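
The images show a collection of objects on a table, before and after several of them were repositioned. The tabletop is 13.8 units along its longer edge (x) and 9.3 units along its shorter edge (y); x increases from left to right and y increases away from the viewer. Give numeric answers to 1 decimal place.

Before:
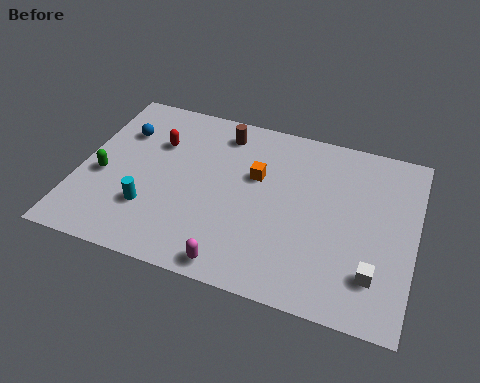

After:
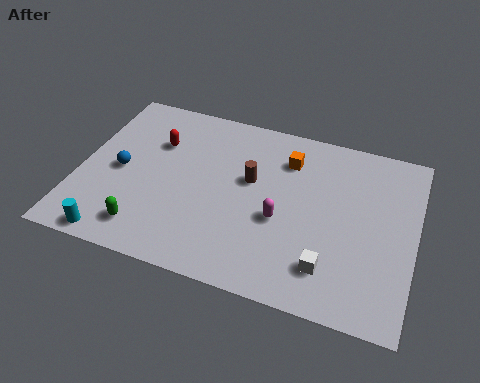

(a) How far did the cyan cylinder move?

2.2

From (3.1, 2.7) to (1.9, 0.8), the cyan cylinder covered √(1.2² + 1.9²) ≈ 2.2 units.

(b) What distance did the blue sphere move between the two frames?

2.2

The blue sphere was near (1.5, 6.6) before and (1.7, 4.4) after, so it travelled √(0.2² + 2.2²) ≈ 2.2 units.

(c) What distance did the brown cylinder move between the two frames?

2.7

From (5.6, 7.8) to (7.0, 5.5), the brown cylinder covered √(1.4² + 2.3²) ≈ 2.7 units.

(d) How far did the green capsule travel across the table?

3.1

The green capsule moved from about (1.0, 3.9) to (3.1, 1.6), a distance of √(2.1² + 2.3²) ≈ 3.1.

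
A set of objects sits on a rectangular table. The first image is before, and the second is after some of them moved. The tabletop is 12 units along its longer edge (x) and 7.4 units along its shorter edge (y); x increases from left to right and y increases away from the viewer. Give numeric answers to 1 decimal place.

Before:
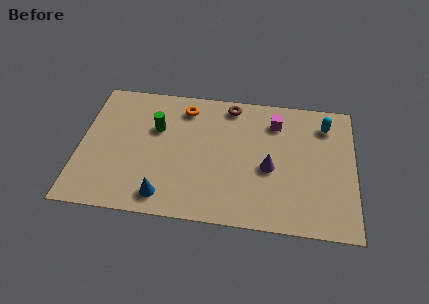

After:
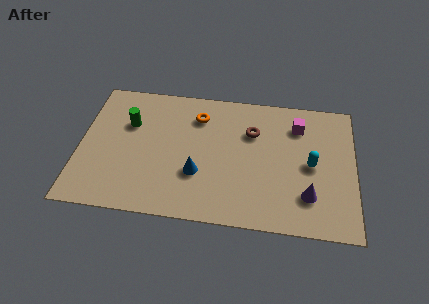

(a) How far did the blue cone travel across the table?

2.0

The blue cone was near (3.8, 1.1) before and (5.2, 2.5) after, so it travelled √(1.4² + 1.4²) ≈ 2.0 units.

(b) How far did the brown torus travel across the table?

1.7

From (6.5, 6.5) to (7.5, 5.1), the brown torus covered √(1.0² + 1.4²) ≈ 1.7 units.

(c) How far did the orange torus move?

0.7

The orange torus was near (4.5, 6.1) before and (5.1, 5.7) after, so it travelled √(0.6² + 0.4²) ≈ 0.7 units.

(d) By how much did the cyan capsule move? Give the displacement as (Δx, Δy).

(-0.6, -2.3)

From the two frames, the cyan capsule sits at roughly (10.7, 5.9) before and (10.1, 3.6) after.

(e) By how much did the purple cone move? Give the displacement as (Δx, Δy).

(1.7, -1.3)

The purple cone was at about (8.3, 3.2) and moved to about (10.0, 1.9).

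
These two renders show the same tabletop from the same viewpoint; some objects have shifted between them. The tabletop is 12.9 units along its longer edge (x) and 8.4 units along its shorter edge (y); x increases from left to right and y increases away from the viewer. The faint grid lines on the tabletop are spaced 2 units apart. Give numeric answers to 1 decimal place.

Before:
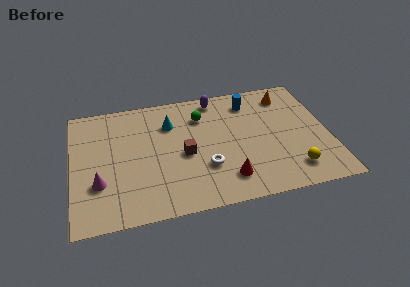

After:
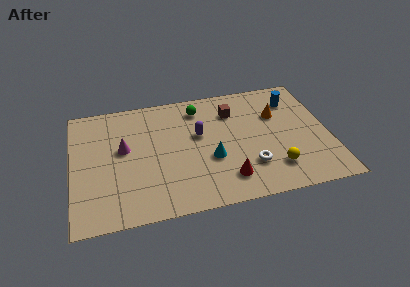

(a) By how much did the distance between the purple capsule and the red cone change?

-2.2

Before: roughly 5.7 units apart; after: 3.5. That's 2.2 units closer together.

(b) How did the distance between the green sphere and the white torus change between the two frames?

+1.5

The distance was about 3.6 in the first image and 5.1 in the second, so they moved 1.5 units further apart.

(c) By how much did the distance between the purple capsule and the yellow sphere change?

-2.0

The distance was about 6.8 in the first image and 4.8 in the second, so they moved 2.0 units closer together.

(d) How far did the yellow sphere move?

0.9

The yellow sphere was near (10.9, 1.6) before and (10.0, 1.9) after, so it travelled √(0.9² + 0.3²) ≈ 0.9 units.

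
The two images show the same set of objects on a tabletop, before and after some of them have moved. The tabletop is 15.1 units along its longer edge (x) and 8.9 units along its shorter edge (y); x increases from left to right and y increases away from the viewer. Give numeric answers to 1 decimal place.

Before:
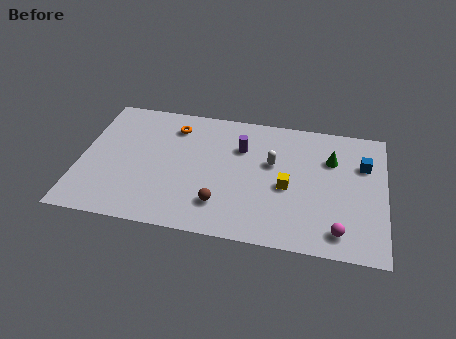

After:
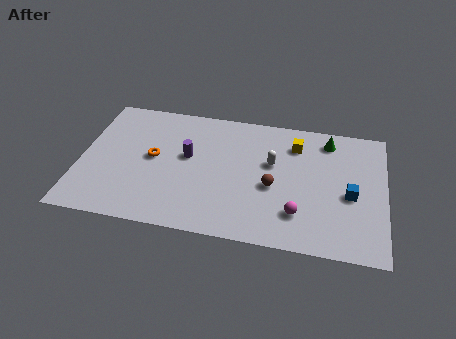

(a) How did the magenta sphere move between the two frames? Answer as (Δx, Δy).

(-2.0, 0.8)

The magenta sphere was at about (12.9, 1.4) and moved to about (10.9, 2.2).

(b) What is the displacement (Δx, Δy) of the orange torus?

(-0.9, -2.4)

From the two frames, the orange torus sits at roughly (4.5, 7.1) before and (3.6, 4.7) after.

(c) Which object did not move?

the white capsule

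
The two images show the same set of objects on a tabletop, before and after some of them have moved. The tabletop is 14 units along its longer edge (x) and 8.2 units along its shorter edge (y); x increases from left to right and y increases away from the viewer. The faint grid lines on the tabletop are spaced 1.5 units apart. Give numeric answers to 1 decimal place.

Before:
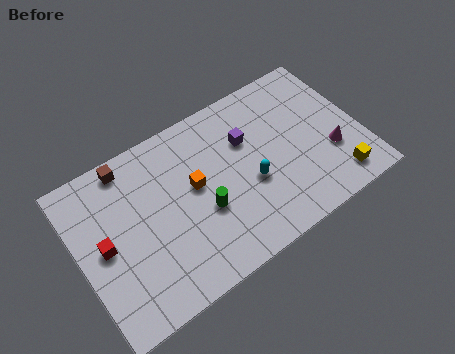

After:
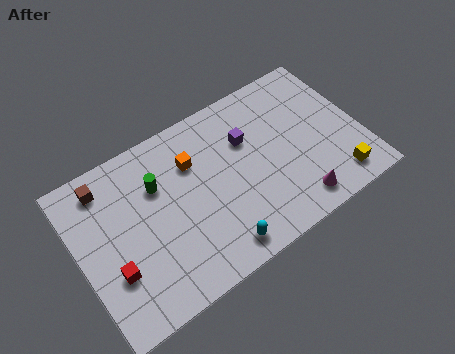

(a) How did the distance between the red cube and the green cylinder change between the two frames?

-0.9

The distance was about 4.9 in the first image and 4.0 in the second, so they moved 0.9 units closer together.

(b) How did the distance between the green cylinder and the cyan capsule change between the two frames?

+2.6

They were about 2.4 units apart before and 5.0 after — 2.6 units further apart.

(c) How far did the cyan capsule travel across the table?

3.0

From (8.4, 3.3) to (6.3, 1.1), the cyan capsule covered √(2.1² + 2.2²) ≈ 3.0 units.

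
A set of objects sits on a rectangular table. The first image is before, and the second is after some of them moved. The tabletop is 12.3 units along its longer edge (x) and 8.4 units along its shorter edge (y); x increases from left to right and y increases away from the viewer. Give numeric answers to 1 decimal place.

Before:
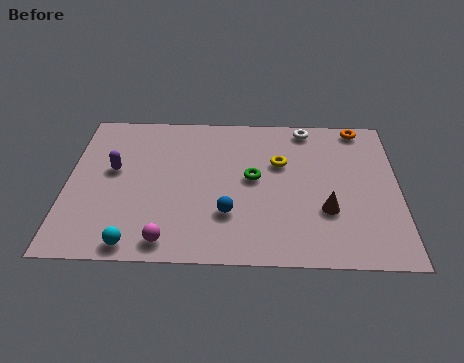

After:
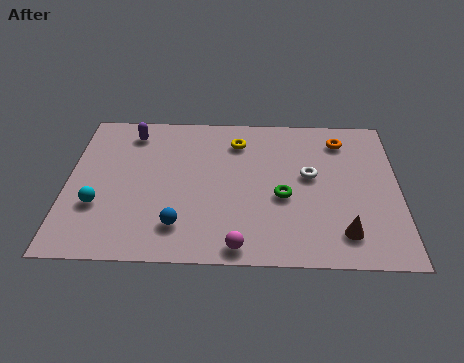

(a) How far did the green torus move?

1.5

The green torus was near (6.9, 4.5) before and (8.0, 3.5) after, so it travelled √(1.1² + 1.0²) ≈ 1.5 units.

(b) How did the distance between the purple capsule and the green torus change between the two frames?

+1.5

They were about 5.2 units apart before and 6.7 after — 1.5 units further apart.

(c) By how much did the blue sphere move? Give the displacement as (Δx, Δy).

(-1.8, -0.7)

The blue sphere started near (6.0, 2.5) and ended near (4.2, 1.8).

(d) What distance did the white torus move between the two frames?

2.8

From (8.9, 7.5) to (9.0, 4.7), the white torus covered √(0.1² + 2.8²) ≈ 2.8 units.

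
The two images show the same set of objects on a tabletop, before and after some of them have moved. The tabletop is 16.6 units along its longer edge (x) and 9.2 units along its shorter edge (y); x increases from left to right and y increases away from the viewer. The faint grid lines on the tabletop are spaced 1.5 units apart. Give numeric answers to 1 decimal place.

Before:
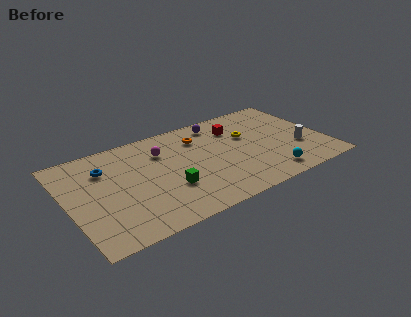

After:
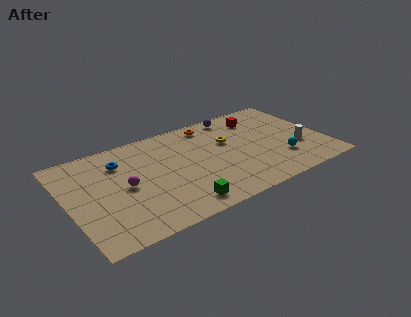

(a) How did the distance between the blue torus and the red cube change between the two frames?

+0.6

The distance was about 8.6 in the first image and 9.2 in the second, so they moved 0.6 units further apart.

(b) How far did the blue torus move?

1.0

From (2.6, 6.7) to (3.6, 6.9), the blue torus covered √(1.0² + 0.2²) ≈ 1.0 units.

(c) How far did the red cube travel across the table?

1.6

The red cube moved from about (11.2, 6.9) to (12.8, 7.3), a distance of √(1.6² + 0.4²) ≈ 1.6.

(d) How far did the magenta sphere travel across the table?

3.5

The magenta sphere was near (6.3, 6.7) before and (3.6, 4.5) after, so it travelled √(2.7² + 2.2²) ≈ 3.5 units.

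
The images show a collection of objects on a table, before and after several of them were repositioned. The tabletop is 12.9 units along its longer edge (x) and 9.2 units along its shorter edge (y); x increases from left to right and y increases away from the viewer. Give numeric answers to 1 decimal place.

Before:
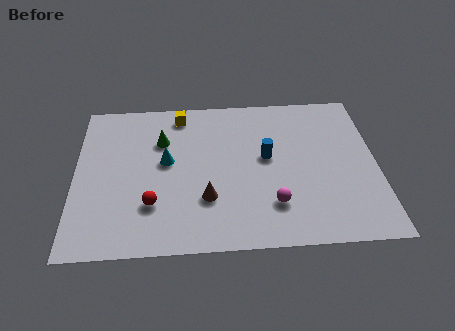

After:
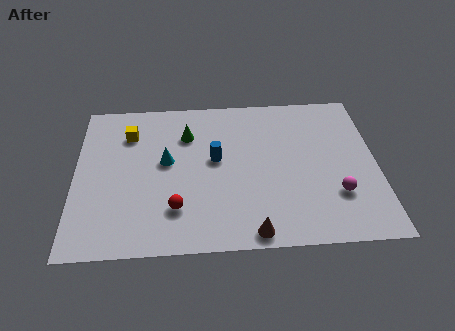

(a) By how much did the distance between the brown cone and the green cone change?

+2.4

They were about 4.1 units apart before and 6.5 after — 2.4 units further apart.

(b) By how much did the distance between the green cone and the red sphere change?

+0.6

They were about 3.8 units apart before and 4.4 after — 0.6 units further apart.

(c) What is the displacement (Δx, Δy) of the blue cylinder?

(-2.2, 0.0)

The blue cylinder started near (8.2, 5.1) and ended near (6.0, 5.1).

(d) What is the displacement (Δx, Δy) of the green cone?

(1.1, 0.3)

The green cone was at about (3.7, 6.4) and moved to about (4.8, 6.7).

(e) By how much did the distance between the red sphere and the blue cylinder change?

-2.2

The distance was about 5.5 in the first image and 3.3 in the second, so they moved 2.2 units closer together.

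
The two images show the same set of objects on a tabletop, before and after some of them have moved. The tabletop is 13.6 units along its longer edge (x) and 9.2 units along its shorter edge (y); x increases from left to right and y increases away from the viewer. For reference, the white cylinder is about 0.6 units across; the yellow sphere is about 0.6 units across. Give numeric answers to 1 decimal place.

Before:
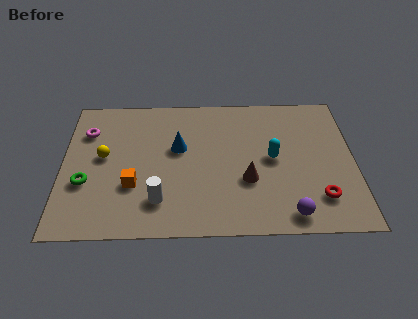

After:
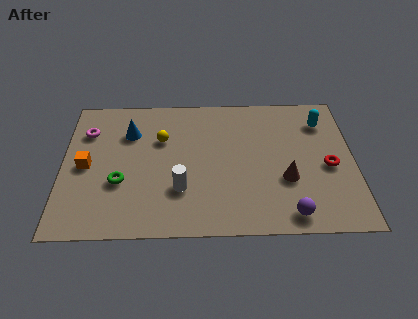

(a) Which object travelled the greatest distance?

the cyan capsule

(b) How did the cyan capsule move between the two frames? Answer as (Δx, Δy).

(2.4, 2.4)

The cyan capsule started near (9.8, 4.7) and ended near (12.2, 7.1).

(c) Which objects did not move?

the magenta torus and the purple sphere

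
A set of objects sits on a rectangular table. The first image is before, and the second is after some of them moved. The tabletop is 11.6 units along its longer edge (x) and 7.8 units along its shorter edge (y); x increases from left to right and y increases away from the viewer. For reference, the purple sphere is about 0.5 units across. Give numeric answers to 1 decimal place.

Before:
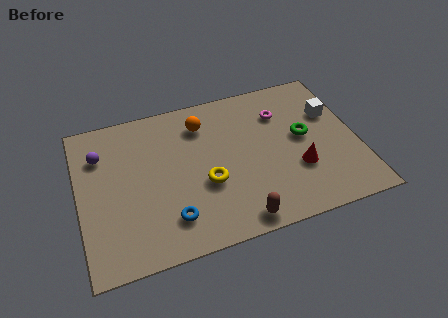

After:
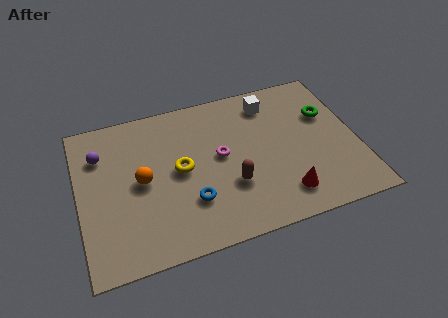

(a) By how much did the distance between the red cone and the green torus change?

+2.6

Before: roughly 1.6 units apart; after: 4.2. That's 2.6 units further apart.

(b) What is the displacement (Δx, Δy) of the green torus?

(1.1, 0.9)

From the two frames, the green torus sits at roughly (9.4, 4.2) before and (10.5, 5.1) after.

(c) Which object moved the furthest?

the orange sphere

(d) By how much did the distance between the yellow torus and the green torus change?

+2.0

The distance was about 4.4 in the first image and 6.4 in the second, so they moved 2.0 units further apart.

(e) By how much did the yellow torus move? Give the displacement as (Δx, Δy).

(-1.0, 1.0)

From the two frames, the yellow torus sits at roughly (5.2, 3.0) before and (4.2, 4.0) after.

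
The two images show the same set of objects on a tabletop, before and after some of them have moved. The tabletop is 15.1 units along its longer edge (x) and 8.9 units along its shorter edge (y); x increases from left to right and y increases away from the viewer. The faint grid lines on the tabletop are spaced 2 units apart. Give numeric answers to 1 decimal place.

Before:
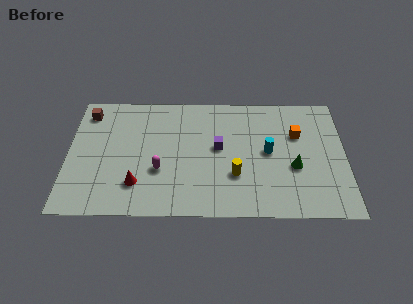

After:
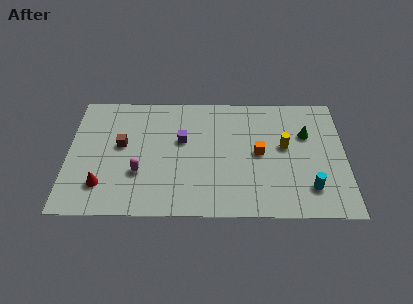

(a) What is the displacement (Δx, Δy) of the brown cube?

(1.9, -2.4)

The brown cube started near (1.0, 7.4) and ended near (2.9, 5.0).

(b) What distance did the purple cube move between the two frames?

2.1

From (8.2, 4.9) to (6.2, 5.4), the purple cube covered √(2.0² + 0.5²) ≈ 2.1 units.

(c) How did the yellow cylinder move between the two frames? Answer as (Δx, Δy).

(2.7, 2.1)

The yellow cylinder started near (9.1, 2.9) and ended near (11.8, 5.0).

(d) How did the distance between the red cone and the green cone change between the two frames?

+3.1

They were about 8.6 units apart before and 11.7 after — 3.1 units further apart.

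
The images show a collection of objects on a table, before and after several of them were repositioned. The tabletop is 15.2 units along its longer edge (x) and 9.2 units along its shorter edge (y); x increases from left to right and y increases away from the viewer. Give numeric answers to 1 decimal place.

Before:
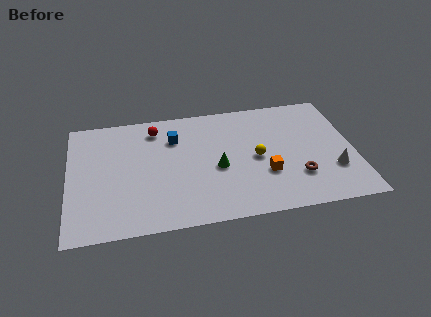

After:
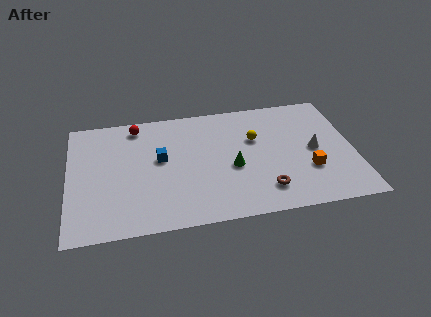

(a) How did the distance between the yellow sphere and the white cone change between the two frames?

-0.9

They were about 4.3 units apart before and 3.4 after — 0.9 units closer together.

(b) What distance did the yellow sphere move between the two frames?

1.5

The yellow sphere moved from about (10.0, 4.4) to (10.0, 5.9), a distance of √(0.0² + 1.5²) ≈ 1.5.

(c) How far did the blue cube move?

1.7

The blue cube moved from about (5.7, 6.7) to (4.9, 5.2), a distance of √(0.8² + 1.5²) ≈ 1.7.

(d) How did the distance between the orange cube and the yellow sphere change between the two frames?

+2.6

Before: roughly 1.4 units apart; after: 4.0. That's 2.6 units further apart.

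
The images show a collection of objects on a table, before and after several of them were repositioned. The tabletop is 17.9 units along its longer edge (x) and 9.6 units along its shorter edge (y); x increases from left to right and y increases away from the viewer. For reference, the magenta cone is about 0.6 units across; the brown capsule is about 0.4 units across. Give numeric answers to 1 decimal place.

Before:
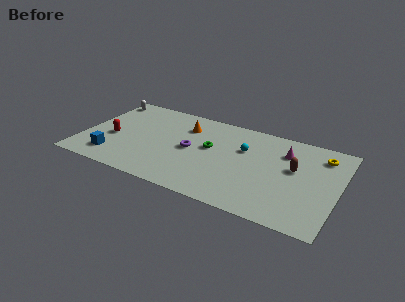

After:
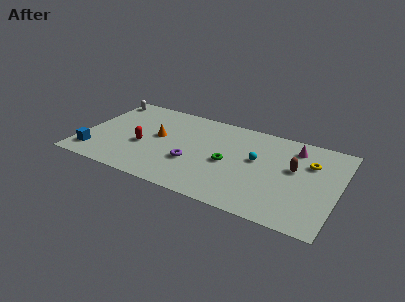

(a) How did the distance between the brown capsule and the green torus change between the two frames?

-1.2

They were about 5.9 units apart before and 4.7 after — 1.2 units closer together.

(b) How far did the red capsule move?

2.2

The red capsule moved from about (2.1, 4.0) to (4.3, 3.9), a distance of √(2.2² + 0.1²) ≈ 2.2.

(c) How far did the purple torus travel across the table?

1.4

The purple torus was near (7.6, 4.8) before and (7.9, 3.4) after, so it travelled √(0.3² + 1.4²) ≈ 1.4 units.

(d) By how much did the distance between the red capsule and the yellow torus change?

-3.1

They were about 14.9 units apart before and 11.8 after — 3.1 units closer together.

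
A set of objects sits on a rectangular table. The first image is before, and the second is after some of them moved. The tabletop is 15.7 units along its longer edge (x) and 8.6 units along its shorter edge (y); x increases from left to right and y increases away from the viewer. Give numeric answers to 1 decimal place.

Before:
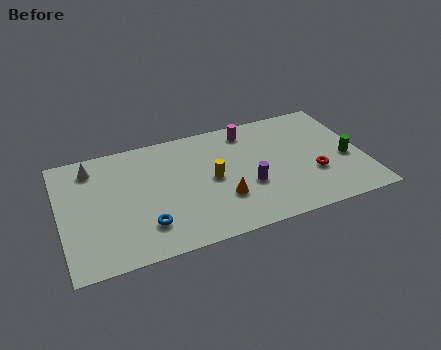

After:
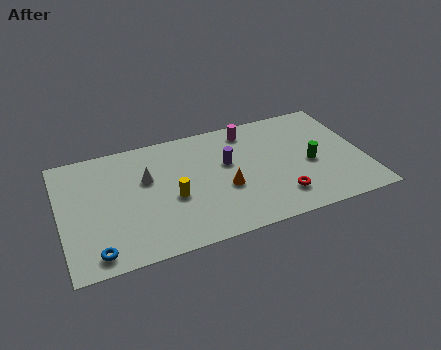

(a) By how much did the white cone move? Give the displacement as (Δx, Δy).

(2.7, -1.7)

The white cone was at about (1.8, 7.1) and moved to about (4.5, 5.4).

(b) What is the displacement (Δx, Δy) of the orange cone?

(0.2, 0.7)

From the two frames, the orange cone sits at roughly (8.2, 2.7) before and (8.4, 3.4) after.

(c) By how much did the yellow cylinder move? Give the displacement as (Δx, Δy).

(-2.1, -0.7)

The yellow cylinder started near (7.8, 4.3) and ended near (5.7, 3.6).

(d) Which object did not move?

the magenta cylinder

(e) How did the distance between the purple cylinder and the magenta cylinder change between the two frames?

-1.6

They were about 4.1 units apart before and 2.5 after — 1.6 units closer together.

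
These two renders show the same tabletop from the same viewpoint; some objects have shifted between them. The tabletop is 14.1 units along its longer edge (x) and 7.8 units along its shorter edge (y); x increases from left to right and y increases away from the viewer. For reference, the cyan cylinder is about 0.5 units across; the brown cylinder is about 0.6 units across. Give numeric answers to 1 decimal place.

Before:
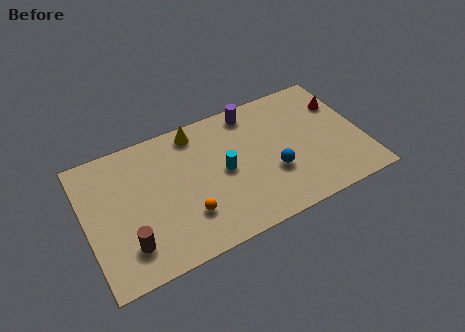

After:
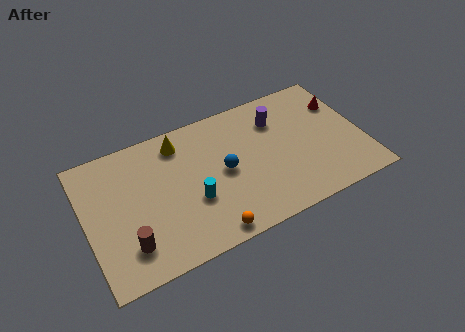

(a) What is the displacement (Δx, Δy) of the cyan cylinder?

(-1.7, -1.0)

From the two frames, the cyan cylinder sits at roughly (7.0, 3.9) before and (5.3, 2.9) after.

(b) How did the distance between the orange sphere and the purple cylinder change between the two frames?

+0.5

The distance was about 6.0 in the first image and 6.5 in the second, so they moved 0.5 units further apart.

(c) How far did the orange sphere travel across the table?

1.7

The orange sphere was near (4.9, 2.2) before and (5.8, 0.8) after, so it travelled √(0.9² + 1.4²) ≈ 1.7 units.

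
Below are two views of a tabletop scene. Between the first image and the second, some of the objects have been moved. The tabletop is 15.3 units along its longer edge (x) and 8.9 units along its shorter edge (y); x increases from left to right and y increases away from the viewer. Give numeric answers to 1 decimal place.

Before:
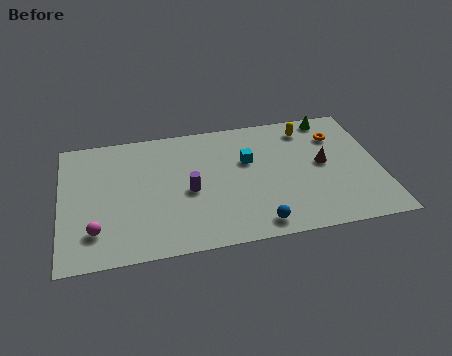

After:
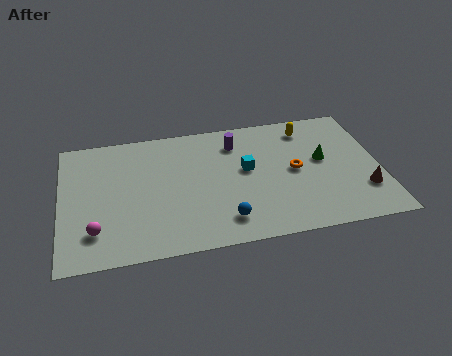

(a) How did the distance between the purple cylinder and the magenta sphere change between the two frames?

+3.6

The distance was about 4.9 in the first image and 8.5 in the second, so they moved 3.6 units further apart.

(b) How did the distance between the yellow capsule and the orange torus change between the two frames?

+1.4

They were about 1.6 units apart before and 3.0 after — 1.4 units further apart.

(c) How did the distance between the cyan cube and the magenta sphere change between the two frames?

-0.3

Before: roughly 8.2 units apart; after: 7.9. That's 0.3 units closer together.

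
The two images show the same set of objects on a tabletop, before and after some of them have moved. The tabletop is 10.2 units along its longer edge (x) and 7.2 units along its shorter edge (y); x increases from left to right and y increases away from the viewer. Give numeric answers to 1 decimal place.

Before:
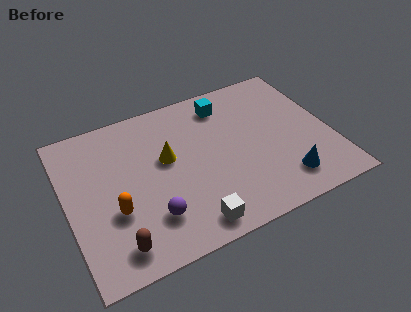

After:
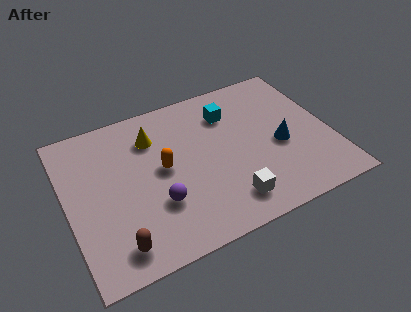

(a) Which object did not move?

the brown capsule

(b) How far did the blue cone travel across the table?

1.7

From (8.1, 1.4) to (8.2, 3.1), the blue cone covered √(0.1² + 1.7²) ≈ 1.7 units.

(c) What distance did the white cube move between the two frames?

1.6

From (4.4, 0.9) to (5.9, 1.3), the white cube covered √(1.5² + 0.4²) ≈ 1.6 units.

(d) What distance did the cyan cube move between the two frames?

0.5

From (6.4, 5.9) to (6.5, 5.4), the cyan cube covered √(0.1² + 0.5²) ≈ 0.5 units.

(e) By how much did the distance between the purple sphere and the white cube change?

+1.1

They were about 1.7 units apart before and 2.8 after — 1.1 units further apart.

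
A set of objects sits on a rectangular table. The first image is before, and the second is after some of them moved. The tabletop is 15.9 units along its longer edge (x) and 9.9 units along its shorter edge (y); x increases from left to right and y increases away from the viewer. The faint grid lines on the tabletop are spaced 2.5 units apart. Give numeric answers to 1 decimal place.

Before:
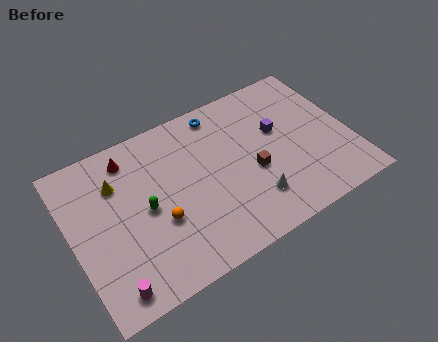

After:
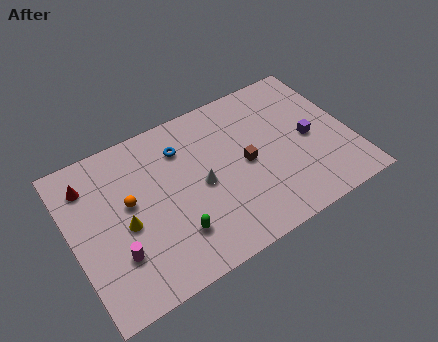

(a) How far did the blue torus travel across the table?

2.7

The blue torus moved from about (9.0, 8.7) to (6.6, 7.5), a distance of √(2.4² + 1.2²) ≈ 2.7.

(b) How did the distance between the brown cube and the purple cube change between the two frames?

+1.1

Before: roughly 2.6 units apart; after: 3.7. That's 1.1 units further apart.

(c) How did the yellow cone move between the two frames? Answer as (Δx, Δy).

(0.1, -2.7)

The yellow cone started near (2.8, 7.1) and ended near (2.9, 4.4).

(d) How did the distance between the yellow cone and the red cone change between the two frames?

+2.3

They were about 1.5 units apart before and 3.8 after — 2.3 units further apart.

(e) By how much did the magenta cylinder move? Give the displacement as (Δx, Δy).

(0.6, 1.7)

The magenta cylinder was at about (1.6, 1.2) and moved to about (2.2, 2.9).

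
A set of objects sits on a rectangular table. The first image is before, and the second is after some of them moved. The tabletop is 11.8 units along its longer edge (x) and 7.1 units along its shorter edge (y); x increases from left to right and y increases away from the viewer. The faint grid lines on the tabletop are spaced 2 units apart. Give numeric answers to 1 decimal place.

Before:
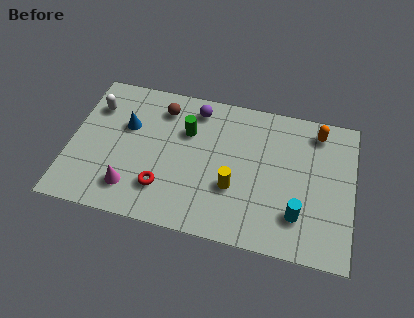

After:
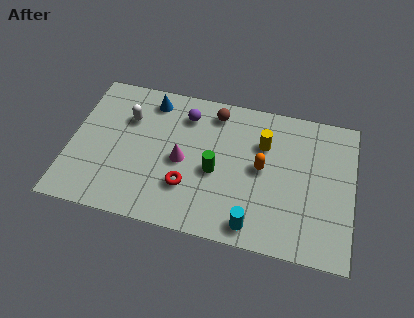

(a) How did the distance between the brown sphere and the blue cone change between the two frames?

+0.9

Before: roughly 1.8 units apart; after: 2.7. That's 0.9 units further apart.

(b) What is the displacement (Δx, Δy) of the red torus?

(1.0, 0.3)

The red torus was at about (4.0, 1.8) and moved to about (5.0, 2.1).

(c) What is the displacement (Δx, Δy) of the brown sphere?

(2.2, 0.3)

From the two frames, the brown sphere sits at roughly (3.7, 5.7) before and (5.9, 6.0) after.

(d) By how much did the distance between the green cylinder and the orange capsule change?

-3.5

They were about 5.5 units apart before and 2.0 after — 3.5 units closer together.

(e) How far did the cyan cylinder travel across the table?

2.0

The cyan cylinder moved from about (9.6, 1.8) to (7.8, 0.9), a distance of √(1.8² + 0.9²) ≈ 2.0.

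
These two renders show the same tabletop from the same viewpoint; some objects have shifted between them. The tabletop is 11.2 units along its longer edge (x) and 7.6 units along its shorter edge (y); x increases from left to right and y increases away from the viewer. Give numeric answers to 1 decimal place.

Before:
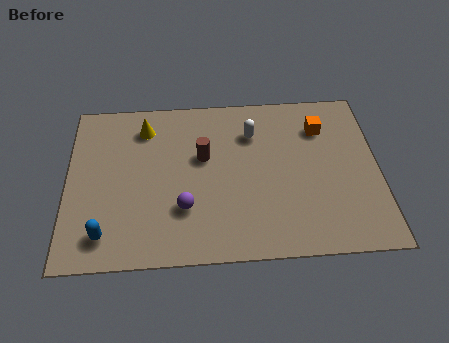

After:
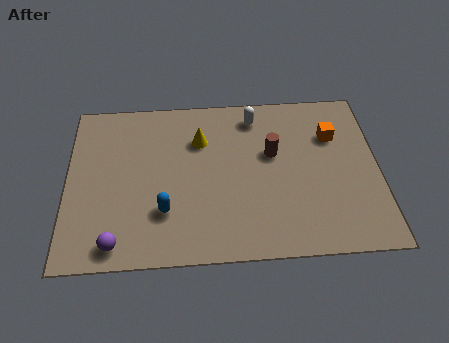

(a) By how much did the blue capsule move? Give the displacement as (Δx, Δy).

(2.1, 0.9)

The blue capsule started near (1.4, 1.3) and ended near (3.5, 2.2).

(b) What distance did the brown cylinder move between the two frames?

2.5

The brown cylinder was near (4.9, 4.6) before and (7.4, 4.6) after, so it travelled √(2.5² + 0.0²) ≈ 2.5 units.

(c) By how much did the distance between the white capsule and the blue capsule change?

-1.5

Before: roughly 6.8 units apart; after: 5.3. That's 1.5 units closer together.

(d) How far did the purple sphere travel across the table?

2.8

The purple sphere was near (4.2, 2.3) before and (1.8, 0.9) after, so it travelled √(2.4² + 1.4²) ≈ 2.8 units.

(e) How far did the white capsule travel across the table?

0.8

The white capsule was near (6.7, 5.6) before and (6.8, 6.4) after, so it travelled √(0.1² + 0.8²) ≈ 0.8 units.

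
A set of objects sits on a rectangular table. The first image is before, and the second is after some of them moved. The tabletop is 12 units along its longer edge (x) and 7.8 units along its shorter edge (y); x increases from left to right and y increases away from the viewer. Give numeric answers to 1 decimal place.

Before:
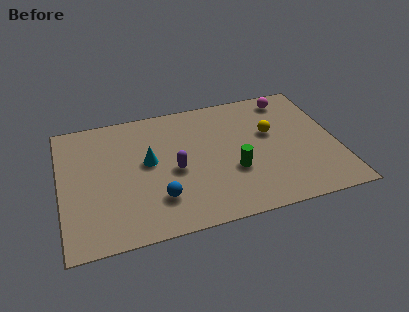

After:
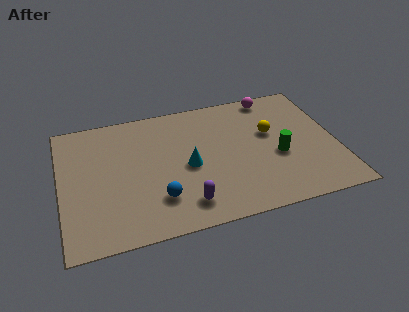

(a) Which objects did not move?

the blue sphere and the yellow sphere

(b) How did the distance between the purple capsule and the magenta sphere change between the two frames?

+0.9

The distance was about 6.2 in the first image and 7.1 in the second, so they moved 0.9 units further apart.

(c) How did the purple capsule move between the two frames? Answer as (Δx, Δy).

(0.3, -2.1)

The purple capsule was at about (4.9, 3.5) and moved to about (5.2, 1.4).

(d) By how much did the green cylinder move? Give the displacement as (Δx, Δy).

(2.0, 0.4)

The green cylinder was at about (7.4, 2.8) and moved to about (9.4, 3.2).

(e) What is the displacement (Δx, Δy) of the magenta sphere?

(-0.7, 0.3)

The magenta sphere started near (10.2, 6.7) and ended near (9.5, 7.0).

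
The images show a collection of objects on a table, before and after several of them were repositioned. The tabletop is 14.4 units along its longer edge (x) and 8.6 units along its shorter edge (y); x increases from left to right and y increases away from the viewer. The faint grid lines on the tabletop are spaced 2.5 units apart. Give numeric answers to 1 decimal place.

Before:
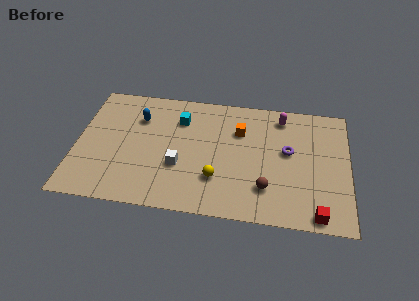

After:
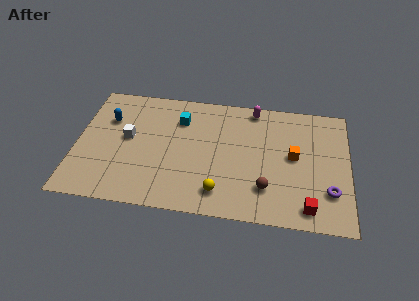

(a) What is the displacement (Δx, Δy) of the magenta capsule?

(-1.5, 0.4)

From the two frames, the magenta capsule sits at roughly (10.8, 7.3) before and (9.3, 7.7) after.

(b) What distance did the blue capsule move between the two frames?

1.6

The blue capsule was near (3.2, 6.2) before and (1.6, 5.9) after, so it travelled √(1.6² + 0.3²) ≈ 1.6 units.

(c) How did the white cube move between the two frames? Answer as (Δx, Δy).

(-2.8, 1.6)

The white cube was at about (5.5, 3.1) and moved to about (2.7, 4.7).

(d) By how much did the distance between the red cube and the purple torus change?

-2.8

They were about 4.4 units apart before and 1.6 after — 2.8 units closer together.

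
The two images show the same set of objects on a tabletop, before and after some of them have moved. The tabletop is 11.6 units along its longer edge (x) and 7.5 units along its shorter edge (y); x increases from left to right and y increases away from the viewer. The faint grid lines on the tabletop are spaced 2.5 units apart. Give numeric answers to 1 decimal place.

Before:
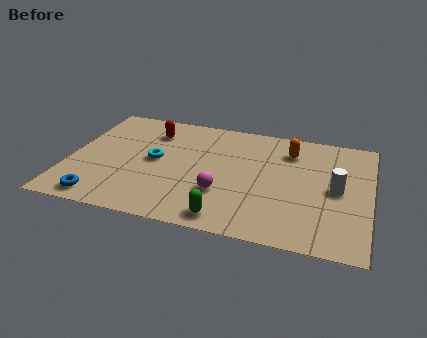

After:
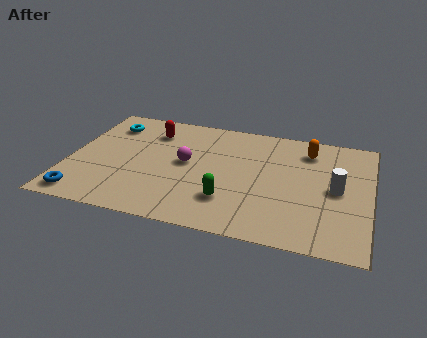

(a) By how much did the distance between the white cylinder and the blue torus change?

+0.7

The distance was about 9.2 in the first image and 9.9 in the second, so they moved 0.7 units further apart.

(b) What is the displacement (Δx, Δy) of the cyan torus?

(-2.0, 2.0)

The cyan torus started near (3.3, 3.9) and ended near (1.3, 5.9).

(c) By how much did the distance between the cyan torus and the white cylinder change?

+2.3

They were about 7.0 units apart before and 9.3 after — 2.3 units further apart.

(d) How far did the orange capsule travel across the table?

0.7

The orange capsule was near (8.4, 5.8) before and (9.1, 6.0) after, so it travelled √(0.7² + 0.2²) ≈ 0.7 units.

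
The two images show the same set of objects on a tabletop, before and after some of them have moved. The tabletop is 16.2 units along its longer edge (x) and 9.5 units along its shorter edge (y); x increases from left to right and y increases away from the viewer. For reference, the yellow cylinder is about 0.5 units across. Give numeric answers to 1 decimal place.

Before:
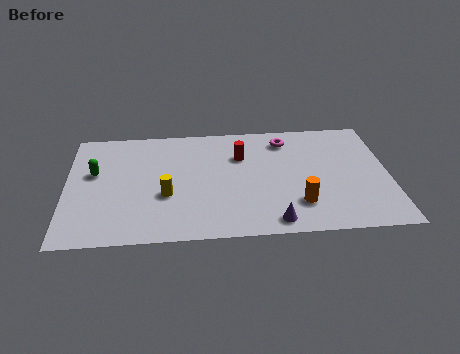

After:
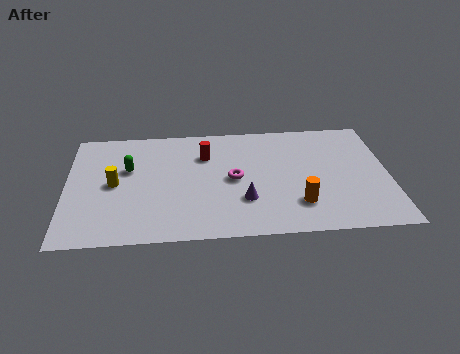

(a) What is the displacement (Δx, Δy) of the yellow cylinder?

(-2.6, 1.1)

The yellow cylinder was at about (5.0, 3.6) and moved to about (2.4, 4.7).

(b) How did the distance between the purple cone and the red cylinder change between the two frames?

-1.4

Before: roughly 5.7 units apart; after: 4.3. That's 1.4 units closer together.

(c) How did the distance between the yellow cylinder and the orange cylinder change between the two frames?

+2.8

Before: roughly 6.7 units apart; after: 9.5. That's 2.8 units further apart.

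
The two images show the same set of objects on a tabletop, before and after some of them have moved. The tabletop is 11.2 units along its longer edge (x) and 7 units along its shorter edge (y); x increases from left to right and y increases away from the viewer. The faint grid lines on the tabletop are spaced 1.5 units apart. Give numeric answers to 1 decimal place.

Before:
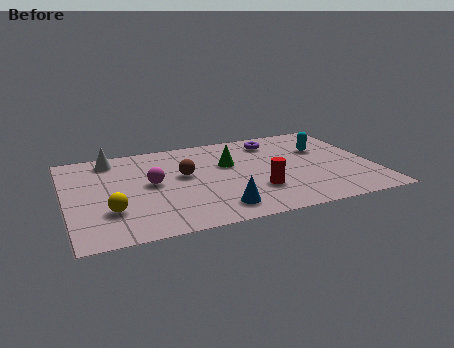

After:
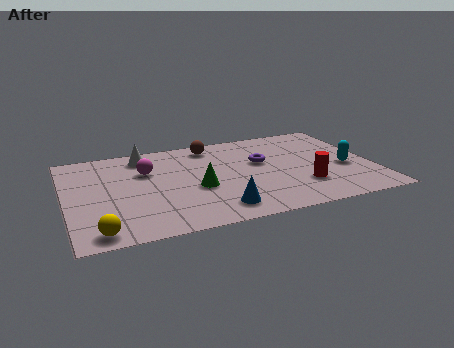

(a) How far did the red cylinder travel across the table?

1.7

The red cylinder was near (6.8, 2.1) before and (8.5, 2.0) after, so it travelled √(1.7² + 0.1²) ≈ 1.7 units.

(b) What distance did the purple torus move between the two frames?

1.6

From (7.8, 5.7) to (7.2, 4.2), the purple torus covered √(0.6² + 1.5²) ≈ 1.6 units.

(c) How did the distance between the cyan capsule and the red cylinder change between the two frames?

-1.8

Before: roughly 3.7 units apart; after: 1.9. That's 1.8 units closer together.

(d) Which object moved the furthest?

the brown sphere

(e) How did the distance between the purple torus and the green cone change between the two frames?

+0.6

Before: roughly 2.2 units apart; after: 2.8. That's 0.6 units further apart.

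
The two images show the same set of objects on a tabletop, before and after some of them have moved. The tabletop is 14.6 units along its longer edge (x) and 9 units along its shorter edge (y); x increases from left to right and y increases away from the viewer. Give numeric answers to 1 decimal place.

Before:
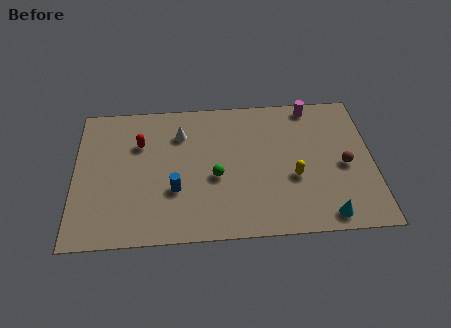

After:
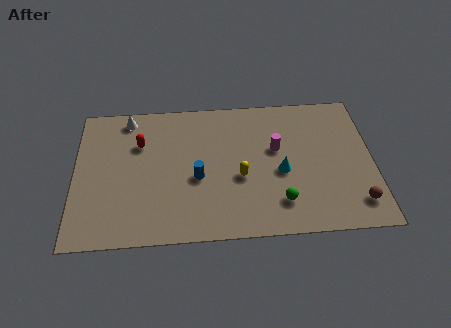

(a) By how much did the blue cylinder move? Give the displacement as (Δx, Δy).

(1.1, 0.7)

The blue cylinder started near (4.9, 3.1) and ended near (6.0, 3.8).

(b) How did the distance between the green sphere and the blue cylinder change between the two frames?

+2.3

The distance was about 2.1 in the first image and 4.4 in the second, so they moved 2.3 units further apart.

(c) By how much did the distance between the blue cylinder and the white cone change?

+1.7

The distance was about 3.6 in the first image and 5.3 in the second, so they moved 1.7 units further apart.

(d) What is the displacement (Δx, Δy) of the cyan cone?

(-2.1, 2.9)

The cyan cone started near (12.2, 1.0) and ended near (10.1, 3.9).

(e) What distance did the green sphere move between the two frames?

3.6

The green sphere was near (6.9, 3.8) before and (10.0, 2.0) after, so it travelled √(3.1² + 1.8²) ≈ 3.6 units.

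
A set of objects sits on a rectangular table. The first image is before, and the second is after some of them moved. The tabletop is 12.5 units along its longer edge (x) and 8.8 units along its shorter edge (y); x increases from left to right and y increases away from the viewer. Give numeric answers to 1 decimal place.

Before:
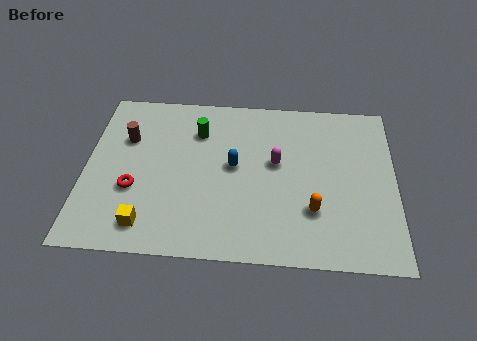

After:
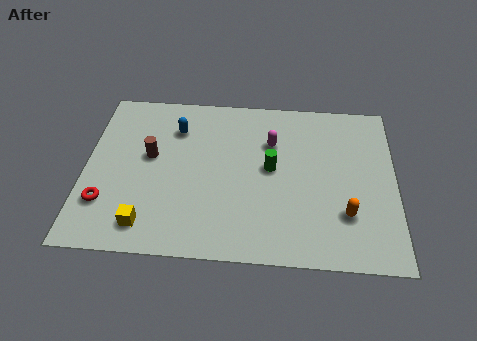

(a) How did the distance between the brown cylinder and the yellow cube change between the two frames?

-1.0

They were about 4.6 units apart before and 3.6 after — 1.0 units closer together.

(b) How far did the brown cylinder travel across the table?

1.3

The brown cylinder was near (1.6, 5.9) before and (2.6, 5.0) after, so it travelled √(1.0² + 0.9²) ≈ 1.3 units.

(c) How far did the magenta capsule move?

1.1

The magenta capsule was near (7.7, 5.0) before and (7.5, 6.1) after, so it travelled √(0.2² + 1.1²) ≈ 1.1 units.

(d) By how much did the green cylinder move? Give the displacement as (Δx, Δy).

(3.0, -1.8)

The green cylinder was at about (4.5, 6.5) and moved to about (7.5, 4.7).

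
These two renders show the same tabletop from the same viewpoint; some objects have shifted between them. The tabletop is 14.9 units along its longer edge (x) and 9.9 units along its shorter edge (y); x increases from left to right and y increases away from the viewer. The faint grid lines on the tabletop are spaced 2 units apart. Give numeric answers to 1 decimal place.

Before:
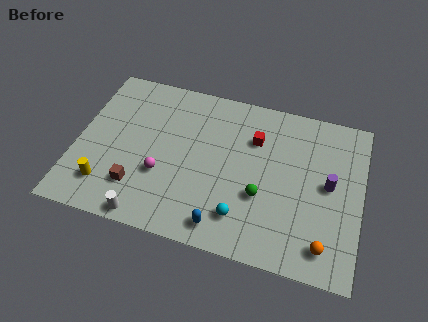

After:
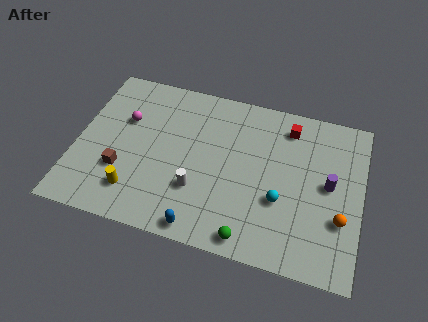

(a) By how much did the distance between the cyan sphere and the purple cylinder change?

-2.4

The distance was about 5.3 in the first image and 2.9 in the second, so they moved 2.4 units closer together.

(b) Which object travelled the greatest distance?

the magenta sphere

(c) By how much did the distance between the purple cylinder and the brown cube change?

+0.7

Before: roughly 10.2 units apart; after: 10.9. That's 0.7 units further apart.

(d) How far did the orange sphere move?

1.8

From (13.2, 1.6) to (13.9, 3.3), the orange sphere covered √(0.7² + 1.7²) ≈ 1.8 units.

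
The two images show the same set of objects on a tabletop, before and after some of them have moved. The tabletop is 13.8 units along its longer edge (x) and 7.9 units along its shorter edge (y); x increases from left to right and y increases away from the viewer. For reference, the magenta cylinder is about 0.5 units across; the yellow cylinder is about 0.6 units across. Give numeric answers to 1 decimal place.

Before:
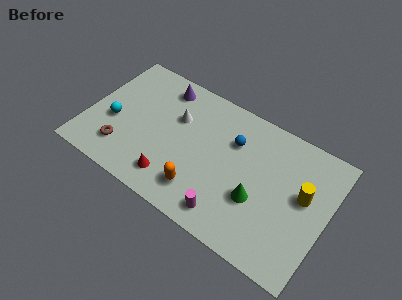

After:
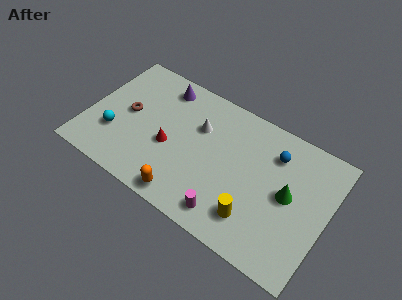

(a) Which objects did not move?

the purple cone and the magenta cylinder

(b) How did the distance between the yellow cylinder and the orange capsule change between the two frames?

-2.3

The distance was about 6.2 in the first image and 3.9 in the second, so they moved 2.3 units closer together.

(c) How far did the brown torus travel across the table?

2.3

The brown torus was near (2.3, 1.8) before and (2.2, 4.1) after, so it travelled √(0.1² + 2.3²) ≈ 2.3 units.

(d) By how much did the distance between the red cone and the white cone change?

-1.3

Before: roughly 3.7 units apart; after: 2.4. That's 1.3 units closer together.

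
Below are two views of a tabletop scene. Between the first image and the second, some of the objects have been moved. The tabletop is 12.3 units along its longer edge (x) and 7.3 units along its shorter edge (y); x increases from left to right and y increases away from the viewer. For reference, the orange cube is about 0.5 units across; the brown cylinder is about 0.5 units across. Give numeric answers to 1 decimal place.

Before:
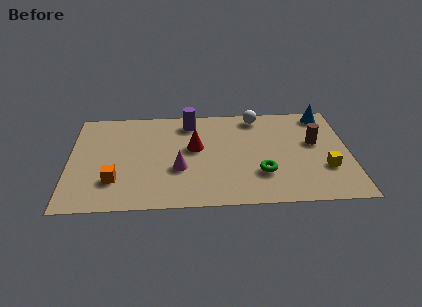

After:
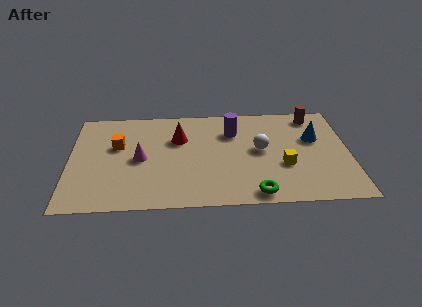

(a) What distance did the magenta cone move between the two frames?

1.9

The magenta cone moved from about (4.8, 2.7) to (3.1, 3.5), a distance of √(1.7² + 0.8²) ≈ 1.9.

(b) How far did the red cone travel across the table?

1.0

From (5.5, 4.2) to (4.8, 4.9), the red cone covered √(0.7² + 0.7²) ≈ 1.0 units.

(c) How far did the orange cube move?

2.5

The orange cube moved from about (2.0, 2.0) to (2.1, 4.5), a distance of √(0.1² + 2.5²) ≈ 2.5.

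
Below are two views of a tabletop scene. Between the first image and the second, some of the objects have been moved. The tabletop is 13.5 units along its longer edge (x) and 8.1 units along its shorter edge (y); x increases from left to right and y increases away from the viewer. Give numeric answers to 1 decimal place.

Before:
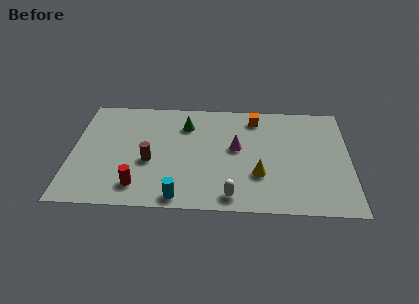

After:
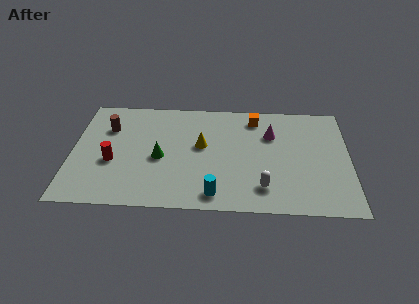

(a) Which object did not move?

the orange cube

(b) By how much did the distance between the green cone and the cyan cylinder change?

-1.6

The distance was about 5.3 in the first image and 3.7 in the second, so they moved 1.6 units closer together.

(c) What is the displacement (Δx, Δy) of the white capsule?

(1.5, 0.7)

The white capsule started near (7.8, 1.0) and ended near (9.3, 1.7).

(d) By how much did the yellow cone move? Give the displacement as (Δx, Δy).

(-2.8, 2.0)

From the two frames, the yellow cone sits at roughly (9.1, 2.6) before and (6.3, 4.6) after.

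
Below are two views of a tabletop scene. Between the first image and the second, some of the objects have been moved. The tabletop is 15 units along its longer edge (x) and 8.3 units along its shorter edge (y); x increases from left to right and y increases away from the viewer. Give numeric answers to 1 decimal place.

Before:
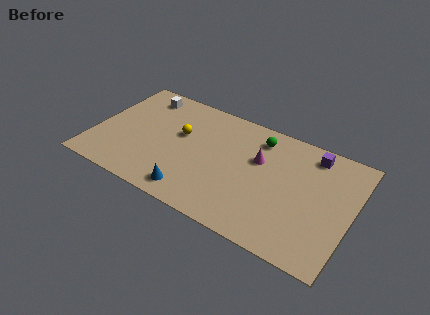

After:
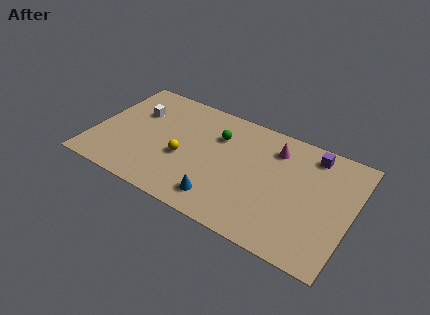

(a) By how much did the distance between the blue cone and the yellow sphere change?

-0.9

The distance was about 4.0 in the first image and 3.1 in the second, so they moved 0.9 units closer together.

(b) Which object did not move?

the purple cube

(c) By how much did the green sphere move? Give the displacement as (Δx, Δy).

(-2.3, -0.9)

The green sphere was at about (9.3, 6.8) and moved to about (7.0, 5.9).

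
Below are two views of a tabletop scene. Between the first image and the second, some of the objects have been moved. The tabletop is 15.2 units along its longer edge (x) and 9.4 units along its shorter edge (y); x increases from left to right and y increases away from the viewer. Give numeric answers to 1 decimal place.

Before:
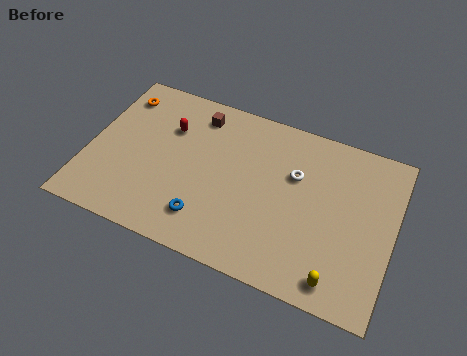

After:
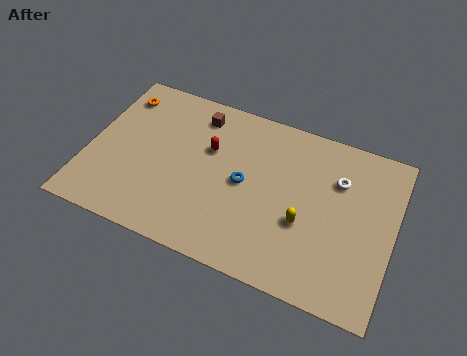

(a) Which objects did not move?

the brown cube and the orange torus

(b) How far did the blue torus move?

3.1

The blue torus was near (6.2, 2.0) before and (7.8, 4.7) after, so it travelled √(1.6² + 2.7²) ≈ 3.1 units.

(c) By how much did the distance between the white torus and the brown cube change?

+1.9

Before: roughly 5.4 units apart; after: 7.3. That's 1.9 units further apart.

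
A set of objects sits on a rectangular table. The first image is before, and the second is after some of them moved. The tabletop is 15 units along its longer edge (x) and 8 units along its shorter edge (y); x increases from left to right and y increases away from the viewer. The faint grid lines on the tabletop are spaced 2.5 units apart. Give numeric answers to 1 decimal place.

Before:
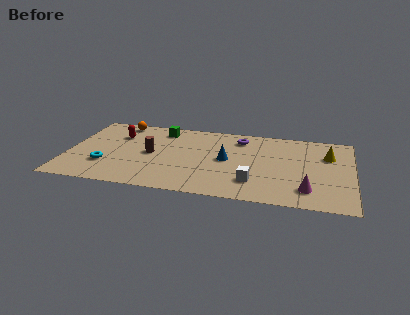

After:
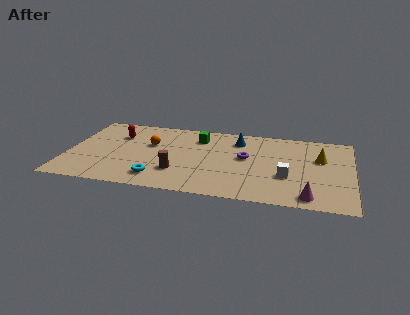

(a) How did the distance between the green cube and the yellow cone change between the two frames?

-2.4

The distance was about 9.0 in the first image and 6.6 in the second, so they moved 2.4 units closer together.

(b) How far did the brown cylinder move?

2.3

The brown cylinder moved from about (4.4, 4.0) to (5.9, 2.3), a distance of √(1.5² + 1.7²) ≈ 2.3.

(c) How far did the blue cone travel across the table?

2.3

From (8.4, 4.1) to (8.9, 6.3), the blue cone covered √(0.5² + 2.2²) ≈ 2.3 units.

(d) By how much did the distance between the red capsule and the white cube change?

+1.2

They were about 8.3 units apart before and 9.5 after — 1.2 units further apart.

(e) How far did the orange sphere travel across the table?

2.8

The orange sphere was near (2.5, 7.1) before and (4.3, 5.0) after, so it travelled √(1.8² + 2.1²) ≈ 2.8 units.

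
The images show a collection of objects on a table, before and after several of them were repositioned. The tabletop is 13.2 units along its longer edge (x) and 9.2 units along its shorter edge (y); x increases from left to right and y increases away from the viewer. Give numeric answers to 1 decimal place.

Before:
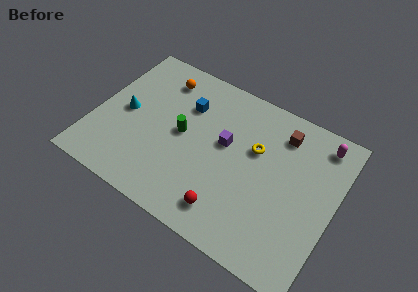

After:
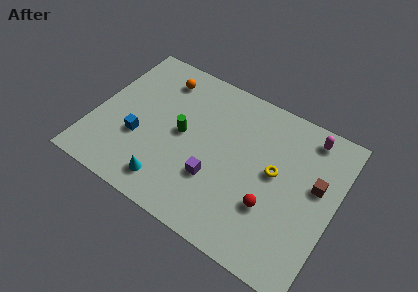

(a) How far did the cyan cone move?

4.2

The cyan cone was near (1.6, 4.5) before and (4.6, 1.5) after, so it travelled √(3.0² + 3.0²) ≈ 4.2 units.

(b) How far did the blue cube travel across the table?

3.8

The blue cube moved from about (4.7, 6.5) to (2.6, 3.3), a distance of √(2.1² + 3.2²) ≈ 3.8.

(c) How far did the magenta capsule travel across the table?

0.7

The magenta capsule moved from about (12.0, 7.9) to (11.3, 8.0), a distance of √(0.7² + 0.1²) ≈ 0.7.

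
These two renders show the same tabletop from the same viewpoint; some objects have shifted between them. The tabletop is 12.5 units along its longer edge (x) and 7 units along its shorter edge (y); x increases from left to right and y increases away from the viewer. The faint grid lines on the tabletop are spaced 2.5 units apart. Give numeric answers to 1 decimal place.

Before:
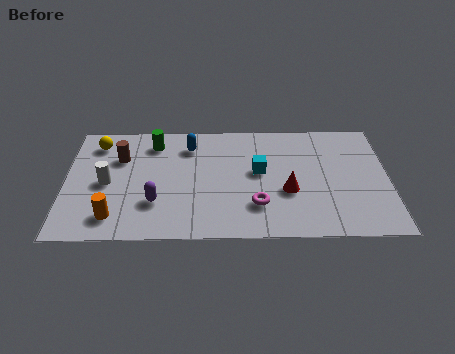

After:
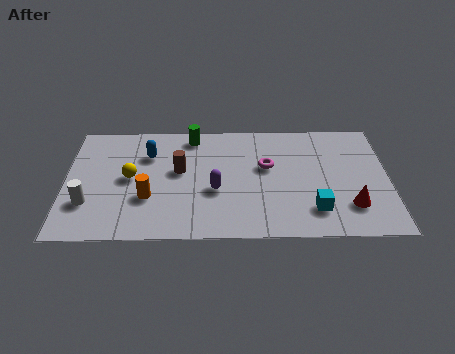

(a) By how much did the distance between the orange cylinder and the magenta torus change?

-0.6

They were about 5.5 units apart before and 4.9 after — 0.6 units closer together.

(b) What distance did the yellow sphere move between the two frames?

2.5

The yellow sphere was near (1.2, 5.7) before and (2.5, 3.6) after, so it travelled √(1.3² + 2.1²) ≈ 2.5 units.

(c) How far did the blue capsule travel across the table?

1.7

The blue capsule moved from about (4.8, 5.5) to (3.2, 5.0), a distance of √(1.6² + 0.5²) ≈ 1.7.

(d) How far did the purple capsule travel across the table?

2.4

From (3.5, 2.1) to (5.8, 2.8), the purple capsule covered √(2.3² + 0.7²) ≈ 2.4 units.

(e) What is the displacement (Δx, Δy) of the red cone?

(2.4, -0.9)

The red cone was at about (8.6, 2.7) and moved to about (11.0, 1.8).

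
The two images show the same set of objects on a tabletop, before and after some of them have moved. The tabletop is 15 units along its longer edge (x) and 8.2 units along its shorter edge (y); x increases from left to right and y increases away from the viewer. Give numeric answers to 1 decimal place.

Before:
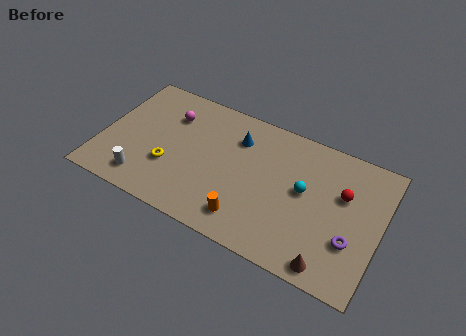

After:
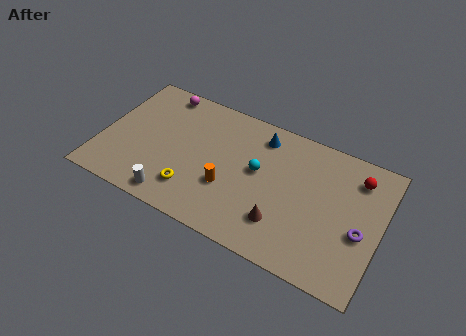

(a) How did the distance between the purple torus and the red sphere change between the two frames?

+0.5

The distance was about 2.6 in the first image and 3.1 in the second, so they moved 0.5 units further apart.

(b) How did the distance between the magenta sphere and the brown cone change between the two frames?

-1.6

They were about 10.6 units apart before and 9.0 after — 1.6 units closer together.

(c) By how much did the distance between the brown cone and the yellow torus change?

-4.3

They were about 9.1 units apart before and 4.8 after — 4.3 units closer together.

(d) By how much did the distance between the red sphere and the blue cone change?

-0.7

Before: roughly 5.9 units apart; after: 5.2. That's 0.7 units closer together.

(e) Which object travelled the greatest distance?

the brown cone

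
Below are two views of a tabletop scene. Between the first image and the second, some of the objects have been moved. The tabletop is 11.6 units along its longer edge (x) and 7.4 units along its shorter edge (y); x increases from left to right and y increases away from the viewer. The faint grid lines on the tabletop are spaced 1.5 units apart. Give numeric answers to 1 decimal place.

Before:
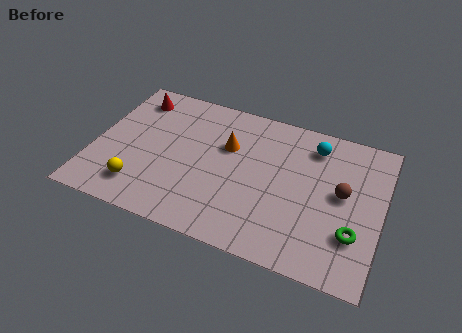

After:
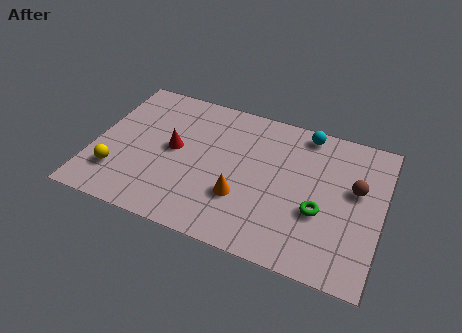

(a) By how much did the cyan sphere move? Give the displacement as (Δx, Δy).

(-0.4, 0.6)

The cyan sphere started near (8.7, 6.0) and ended near (8.3, 6.6).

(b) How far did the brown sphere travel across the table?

0.6

The brown sphere moved from about (10.0, 4.0) to (10.5, 4.4), a distance of √(0.5² + 0.4²) ≈ 0.6.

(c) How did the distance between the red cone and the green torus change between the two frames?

-4.0

Before: roughly 10.1 units apart; after: 6.1. That's 4.0 units closer together.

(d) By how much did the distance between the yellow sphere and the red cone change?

-1.8

Before: roughly 4.7 units apart; after: 2.9. That's 1.8 units closer together.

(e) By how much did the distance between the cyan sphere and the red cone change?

-1.6

The distance was about 7.4 in the first image and 5.8 in the second, so they moved 1.6 units closer together.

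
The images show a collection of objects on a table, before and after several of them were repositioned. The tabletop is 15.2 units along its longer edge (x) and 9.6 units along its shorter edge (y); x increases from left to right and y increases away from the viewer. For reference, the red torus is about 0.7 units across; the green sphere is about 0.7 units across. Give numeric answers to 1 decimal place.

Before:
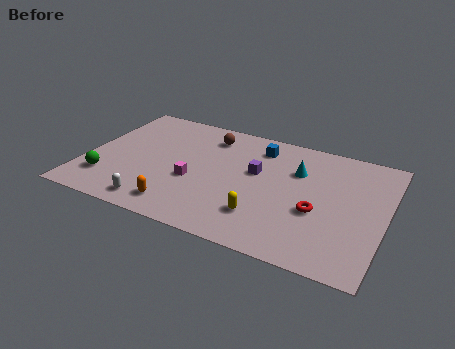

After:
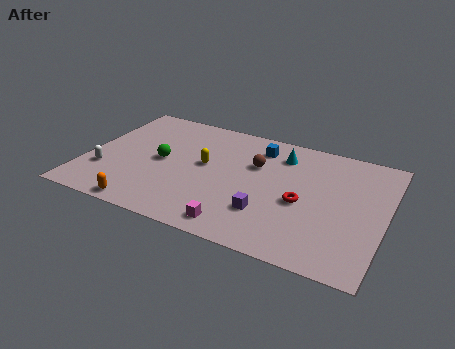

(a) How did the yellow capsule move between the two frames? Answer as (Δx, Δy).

(-3.3, 2.9)

From the two frames, the yellow capsule sits at roughly (9.3, 2.4) before and (6.0, 5.3) after.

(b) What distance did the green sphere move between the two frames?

3.5

From (1.3, 2.3) to (3.8, 4.8), the green sphere covered √(2.5² + 2.5²) ≈ 3.5 units.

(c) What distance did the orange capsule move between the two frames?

1.8

The orange capsule moved from about (5.2, 1.5) to (3.5, 0.8), a distance of √(1.7² + 0.7²) ≈ 1.8.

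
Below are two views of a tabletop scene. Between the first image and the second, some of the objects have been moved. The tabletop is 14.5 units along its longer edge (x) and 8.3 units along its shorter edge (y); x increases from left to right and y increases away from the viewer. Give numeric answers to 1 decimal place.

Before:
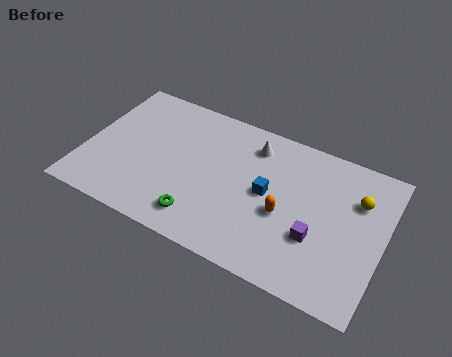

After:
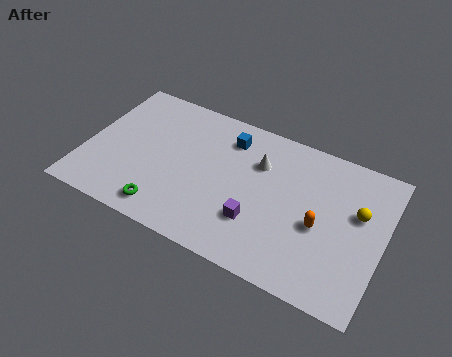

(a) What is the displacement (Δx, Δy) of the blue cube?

(-2.2, 2.3)

From the two frames, the blue cube sits at roughly (8.9, 4.3) before and (6.7, 6.6) after.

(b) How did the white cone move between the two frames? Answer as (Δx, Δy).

(0.4, -0.9)

The white cone started near (7.9, 6.7) and ended near (8.3, 5.8).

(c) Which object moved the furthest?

the blue cube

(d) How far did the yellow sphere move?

0.7

The yellow sphere was near (13.1, 5.8) before and (13.2, 5.1) after, so it travelled √(0.1² + 0.7²) ≈ 0.7 units.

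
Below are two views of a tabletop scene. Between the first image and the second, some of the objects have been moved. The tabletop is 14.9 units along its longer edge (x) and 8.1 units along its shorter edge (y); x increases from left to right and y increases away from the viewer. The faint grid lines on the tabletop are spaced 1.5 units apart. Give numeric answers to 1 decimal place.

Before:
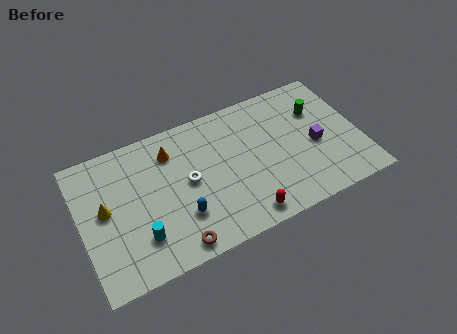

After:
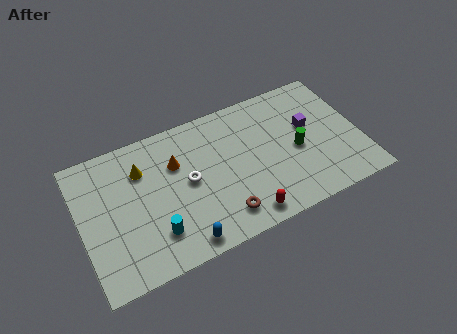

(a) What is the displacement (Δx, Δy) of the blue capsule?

(-0.1, -1.5)

The blue capsule was at about (5.1, 2.4) and moved to about (5.0, 0.9).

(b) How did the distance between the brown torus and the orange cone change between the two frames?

-0.9

They were about 5.4 units apart before and 4.5 after — 0.9 units closer together.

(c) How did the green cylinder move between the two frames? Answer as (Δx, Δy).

(-1.4, -1.9)

The green cylinder was at about (12.9, 5.6) and moved to about (11.5, 3.7).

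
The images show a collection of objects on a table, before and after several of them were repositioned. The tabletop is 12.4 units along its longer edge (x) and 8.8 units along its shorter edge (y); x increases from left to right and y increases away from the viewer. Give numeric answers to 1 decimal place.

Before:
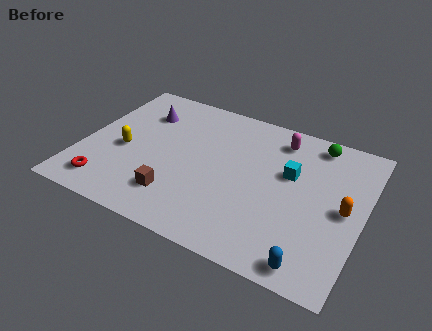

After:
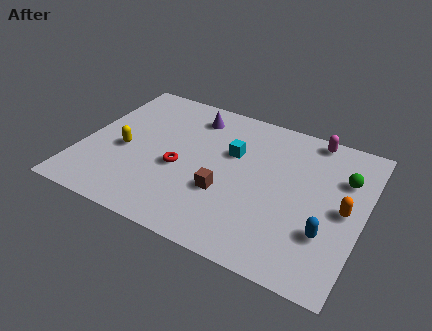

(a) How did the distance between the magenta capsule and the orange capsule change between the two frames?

-0.3

Before: roughly 4.4 units apart; after: 4.1. That's 0.3 units closer together.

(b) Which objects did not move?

the orange capsule and the yellow capsule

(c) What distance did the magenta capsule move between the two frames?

1.6

From (8.4, 7.3) to (9.8, 8.0), the magenta capsule covered √(1.4² + 0.7²) ≈ 1.6 units.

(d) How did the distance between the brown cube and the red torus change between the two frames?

-0.9

They were about 3.1 units apart before and 2.2 after — 0.9 units closer together.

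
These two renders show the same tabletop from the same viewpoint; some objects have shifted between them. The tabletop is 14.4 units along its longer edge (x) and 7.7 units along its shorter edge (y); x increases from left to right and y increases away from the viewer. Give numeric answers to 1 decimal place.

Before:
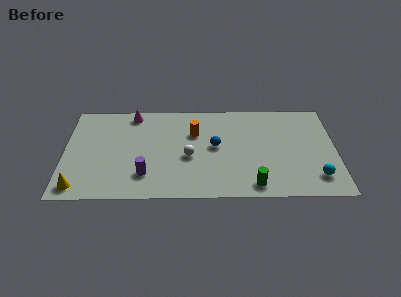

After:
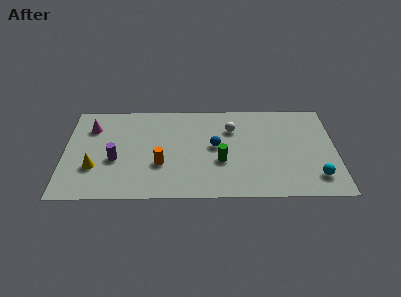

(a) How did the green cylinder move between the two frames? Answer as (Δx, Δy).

(-1.7, 1.9)

The green cylinder was at about (10.0, 1.0) and moved to about (8.3, 2.9).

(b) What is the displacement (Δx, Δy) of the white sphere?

(2.3, 2.2)

The white sphere started near (6.6, 3.3) and ended near (8.9, 5.5).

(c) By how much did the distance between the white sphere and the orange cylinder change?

+2.8

They were about 1.9 units apart before and 4.7 after — 2.8 units further apart.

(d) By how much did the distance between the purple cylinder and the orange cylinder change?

-1.8

They were about 4.2 units apart before and 2.4 after — 1.8 units closer together.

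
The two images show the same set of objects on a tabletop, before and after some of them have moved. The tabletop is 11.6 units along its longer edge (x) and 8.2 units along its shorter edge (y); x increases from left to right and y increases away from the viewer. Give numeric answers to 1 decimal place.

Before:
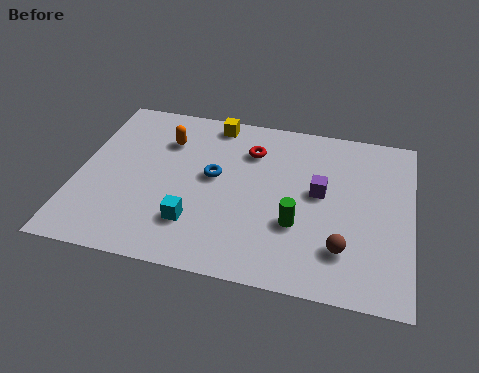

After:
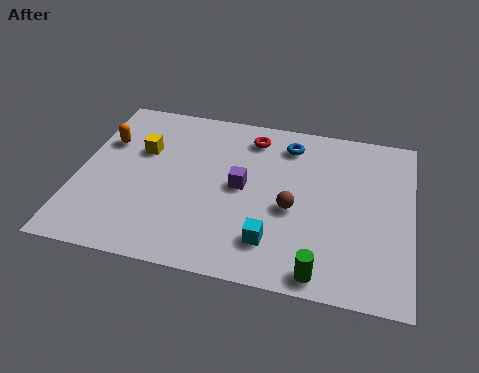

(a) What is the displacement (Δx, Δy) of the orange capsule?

(-2.1, -0.5)

The orange capsule started near (2.9, 6.0) and ended near (0.8, 5.5).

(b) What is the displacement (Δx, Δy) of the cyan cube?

(2.7, -0.3)

The cyan cube was at about (4.2, 2.1) and moved to about (6.9, 1.8).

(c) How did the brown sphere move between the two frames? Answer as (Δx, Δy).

(-1.8, 1.5)

From the two frames, the brown sphere sits at roughly (9.3, 2.0) before and (7.5, 3.5) after.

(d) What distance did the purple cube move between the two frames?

2.7

The purple cube was near (8.4, 4.5) before and (5.7, 4.2) after, so it travelled √(2.7² + 0.3²) ≈ 2.7 units.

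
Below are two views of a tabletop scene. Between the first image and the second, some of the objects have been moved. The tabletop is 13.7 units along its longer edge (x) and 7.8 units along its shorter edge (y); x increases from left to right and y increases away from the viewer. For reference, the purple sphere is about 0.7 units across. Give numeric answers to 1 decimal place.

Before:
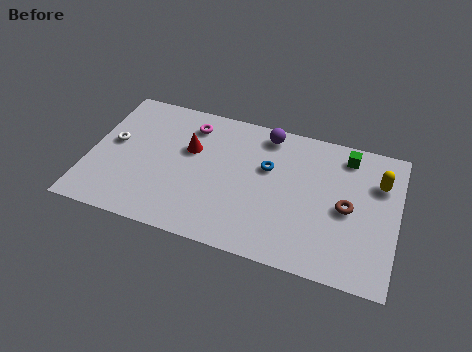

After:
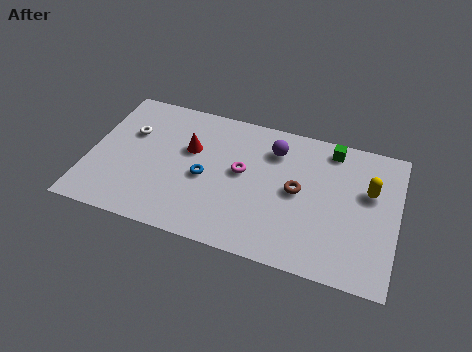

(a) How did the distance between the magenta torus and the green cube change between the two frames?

-2.5

Before: roughly 7.0 units apart; after: 4.5. That's 2.5 units closer together.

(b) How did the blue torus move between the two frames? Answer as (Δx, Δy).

(-2.7, -1.4)

The blue torus was at about (7.9, 4.9) and moved to about (5.2, 3.5).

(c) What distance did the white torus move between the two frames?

1.1

From (1.0, 4.3) to (1.7, 5.1), the white torus covered √(0.7² + 0.8²) ≈ 1.1 units.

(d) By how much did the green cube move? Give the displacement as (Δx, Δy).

(-0.7, 0.2)

The green cube was at about (11.3, 6.6) and moved to about (10.6, 6.8).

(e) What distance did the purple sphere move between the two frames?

0.9

From (7.7, 6.8) to (8.1, 6.0), the purple sphere covered √(0.4² + 0.8²) ≈ 0.9 units.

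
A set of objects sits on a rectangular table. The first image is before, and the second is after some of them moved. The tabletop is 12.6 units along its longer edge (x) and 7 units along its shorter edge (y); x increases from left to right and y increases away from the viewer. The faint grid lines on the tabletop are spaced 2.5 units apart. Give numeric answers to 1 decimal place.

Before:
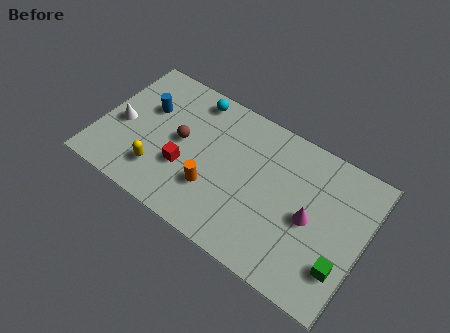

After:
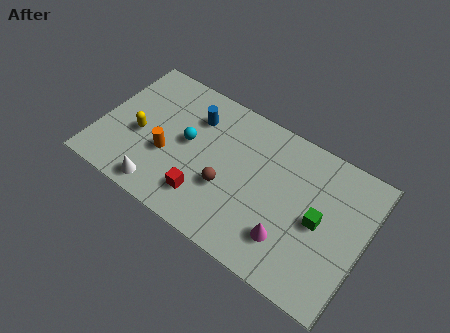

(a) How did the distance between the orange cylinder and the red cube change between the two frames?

+0.9

They were about 1.4 units apart before and 2.3 after — 0.9 units further apart.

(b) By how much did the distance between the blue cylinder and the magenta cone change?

-2.1

The distance was about 8.2 in the first image and 6.1 in the second, so they moved 2.1 units closer together.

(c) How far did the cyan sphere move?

2.3

The cyan sphere was near (4.0, 6.1) before and (4.1, 3.8) after, so it travelled √(0.1² + 2.3²) ≈ 2.3 units.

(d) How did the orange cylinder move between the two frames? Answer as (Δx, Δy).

(-2.3, 0.5)

The orange cylinder was at about (5.6, 2.2) and moved to about (3.3, 2.7).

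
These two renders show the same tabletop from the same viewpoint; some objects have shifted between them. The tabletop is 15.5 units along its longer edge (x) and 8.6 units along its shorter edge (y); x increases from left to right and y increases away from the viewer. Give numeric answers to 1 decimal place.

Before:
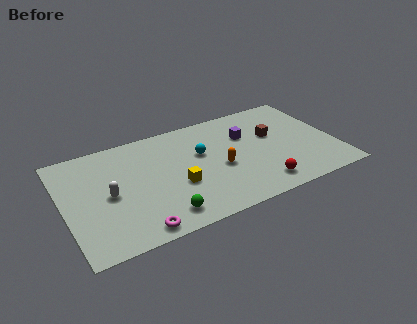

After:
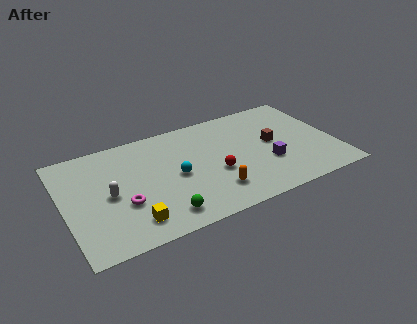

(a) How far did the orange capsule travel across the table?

1.8

The orange capsule moved from about (8.8, 3.7) to (8.2, 2.0), a distance of √(0.6² + 1.7²) ≈ 1.8.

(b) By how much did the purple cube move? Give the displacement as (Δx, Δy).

(0.9, -2.8)

The purple cube was at about (10.6, 5.8) and moved to about (11.5, 3.0).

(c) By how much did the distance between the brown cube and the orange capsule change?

+1.0

They were about 3.6 units apart before and 4.6 after — 1.0 units further apart.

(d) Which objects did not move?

the white capsule and the green sphere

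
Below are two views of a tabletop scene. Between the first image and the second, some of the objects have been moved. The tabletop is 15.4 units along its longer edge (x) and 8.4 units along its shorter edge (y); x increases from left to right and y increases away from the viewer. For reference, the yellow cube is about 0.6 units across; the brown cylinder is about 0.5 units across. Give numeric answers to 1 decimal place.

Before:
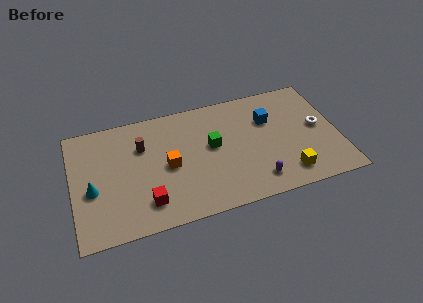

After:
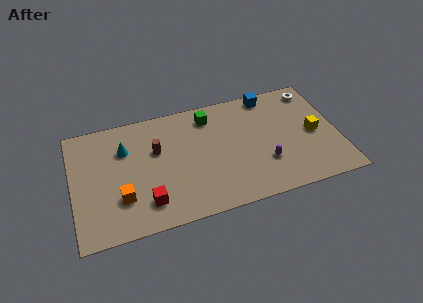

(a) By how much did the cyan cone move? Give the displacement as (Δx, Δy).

(2.0, 2.4)

The cyan cone was at about (1.1, 3.5) and moved to about (3.1, 5.9).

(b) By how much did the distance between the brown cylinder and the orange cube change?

+1.3

They were about 2.3 units apart before and 3.6 after — 1.3 units further apart.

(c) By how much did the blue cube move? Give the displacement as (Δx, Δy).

(0.2, 1.8)

From the two frames, the blue cube sits at roughly (11.5, 5.7) before and (11.7, 7.5) after.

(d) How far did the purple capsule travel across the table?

1.3

The purple capsule moved from about (10.4, 1.5) to (11.0, 2.6), a distance of √(0.6² + 1.1²) ≈ 1.3.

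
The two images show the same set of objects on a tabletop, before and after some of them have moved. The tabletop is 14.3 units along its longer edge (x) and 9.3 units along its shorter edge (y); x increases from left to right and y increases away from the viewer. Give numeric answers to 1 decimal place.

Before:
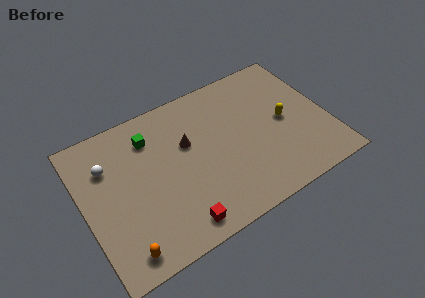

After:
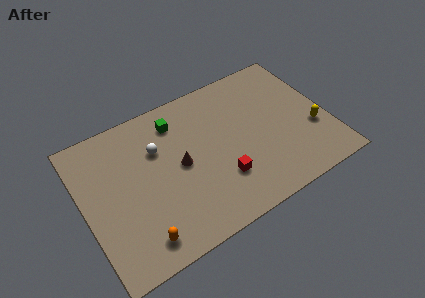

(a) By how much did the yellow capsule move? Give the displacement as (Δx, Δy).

(1.5, -1.3)

The yellow capsule started near (11.8, 4.6) and ended near (13.3, 3.3).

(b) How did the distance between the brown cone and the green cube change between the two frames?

+0.4

Before: roughly 2.4 units apart; after: 2.8. That's 0.4 units further apart.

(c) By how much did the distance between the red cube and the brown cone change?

-1.9

The distance was about 4.8 in the first image and 2.9 in the second, so they moved 1.9 units closer together.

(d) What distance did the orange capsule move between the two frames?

1.0

The orange capsule was near (1.7, 1.2) before and (2.7, 1.4) after, so it travelled √(1.0² + 0.2²) ≈ 1.0 units.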